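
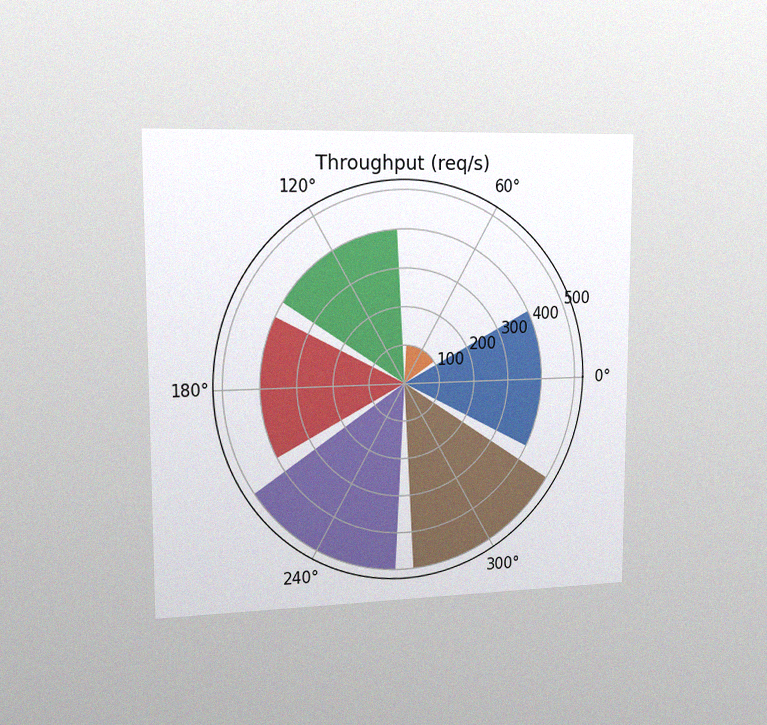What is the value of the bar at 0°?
The chart is viewed slightly from the left, with some photo noise. The bar at 0° reaches 400req/s on the radial axis.

400req/s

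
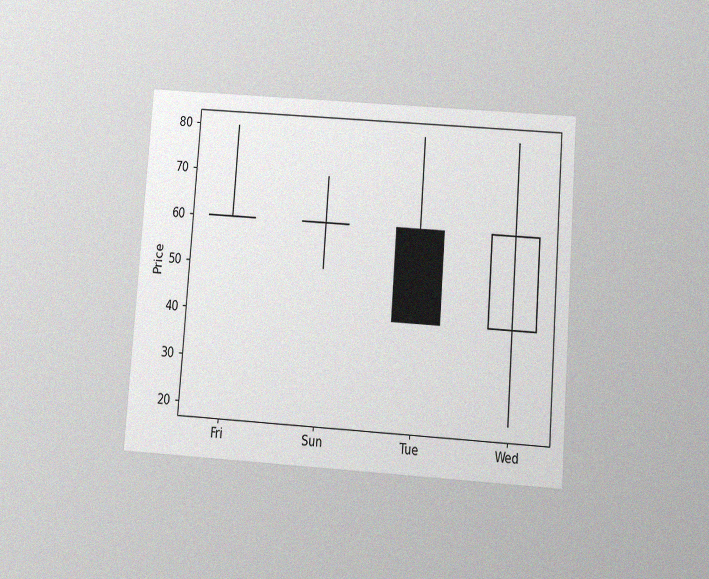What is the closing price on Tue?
The chart is tilted about 4° clockwise and viewed slightly from below, with some photo noise. The Tue candle closes at 40.

40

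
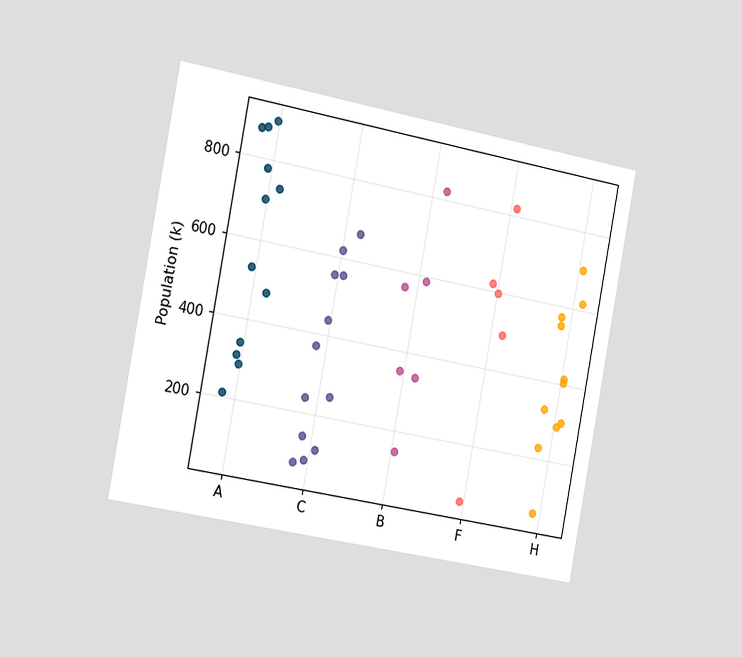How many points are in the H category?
11

The chart is tilted about 11° clockwise and viewed slightly from the left. Counting the markers in the H column gives 11.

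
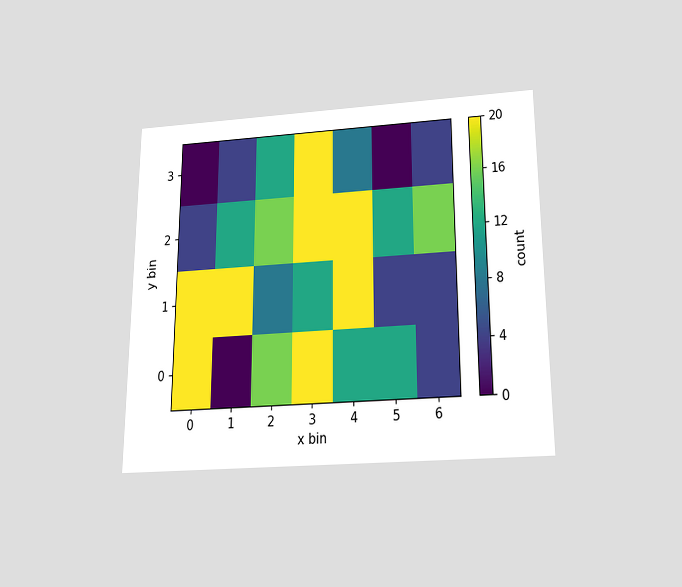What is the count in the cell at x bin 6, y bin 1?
The chart is viewed slightly from below. Matching the cell (6, 1) against the colorbar gives 4.

4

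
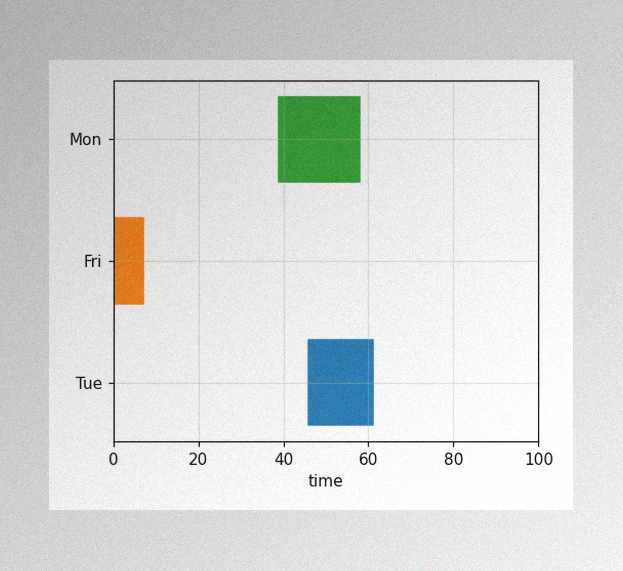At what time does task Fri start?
0

The image has some photo noise and uneven lighting. The Fri bar begins at t=0.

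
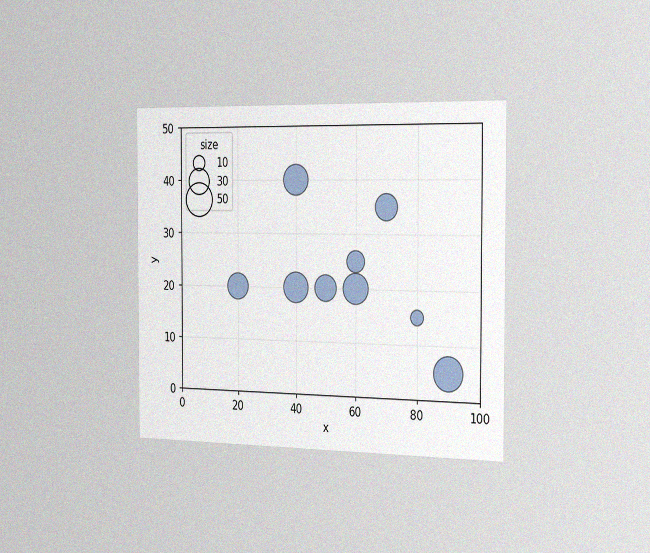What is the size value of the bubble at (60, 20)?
40

The chart is viewed slightly from the right, with some photo noise. Matching the bubble at (60, 20) against the size legend gives 40.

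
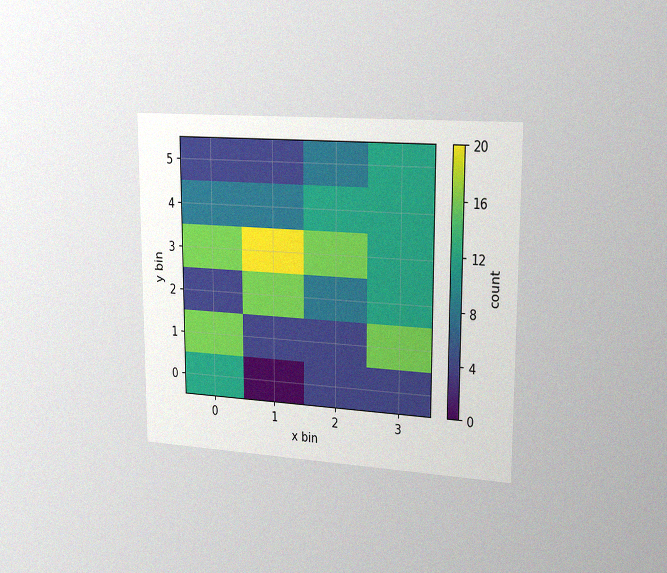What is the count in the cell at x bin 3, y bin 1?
16

The chart is viewed slightly from the right, with some photo noise. Matching the cell (3, 1) against the colorbar gives 16.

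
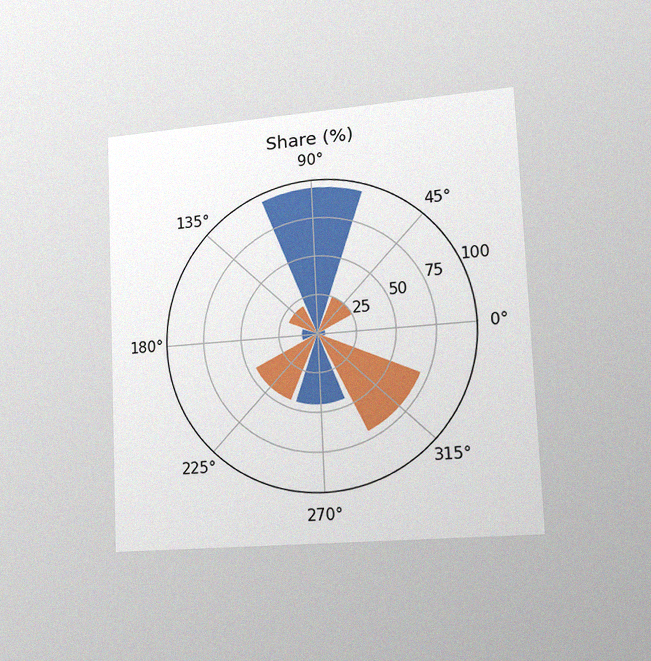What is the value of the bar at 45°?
25%

The chart is tilted about 3° counter-clockwise and viewed slightly from the right, with some photo noise. The bar at 45° reaches 25% on the radial axis.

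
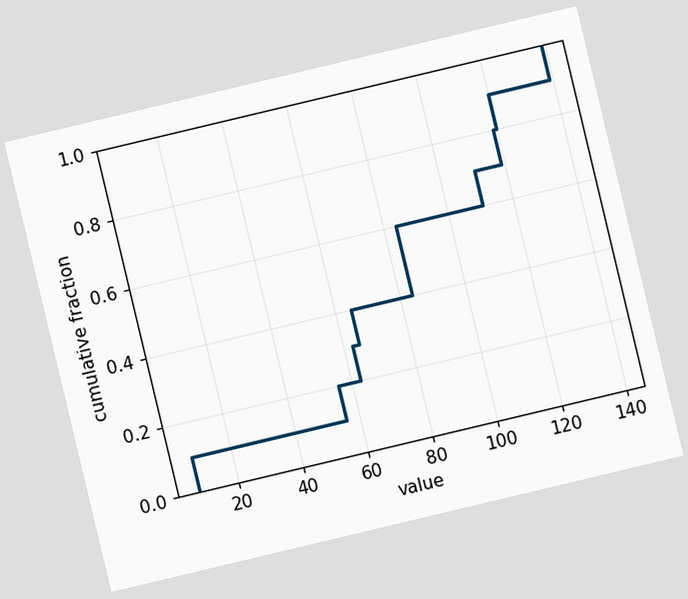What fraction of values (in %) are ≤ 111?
The chart is tilted about 13° counter-clockwise. At x=111 the ECDF step is at 70%.

70%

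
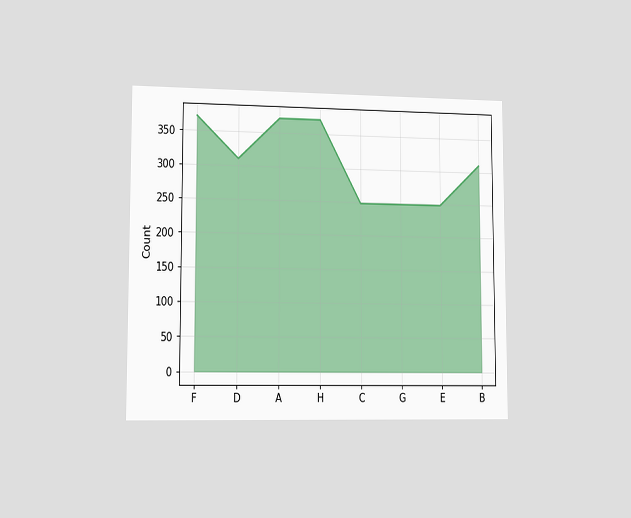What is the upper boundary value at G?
248

The chart is viewed slightly from the left. At G the upper boundary is at 248.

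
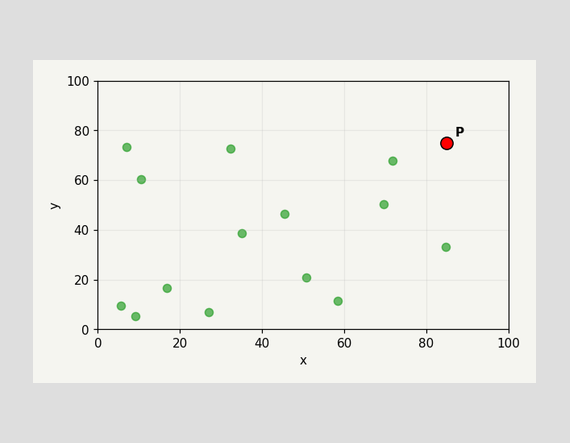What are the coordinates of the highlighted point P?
(85, 75)

Following the gridlines from P to each axis, P sits at (85, 75).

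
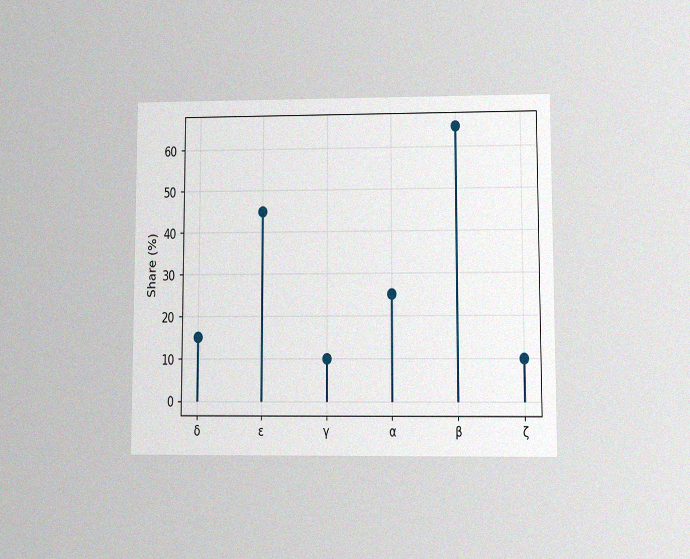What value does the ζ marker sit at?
10%

The chart is viewed at a slight angle, with some photo noise. The ζ marker sits at 10%.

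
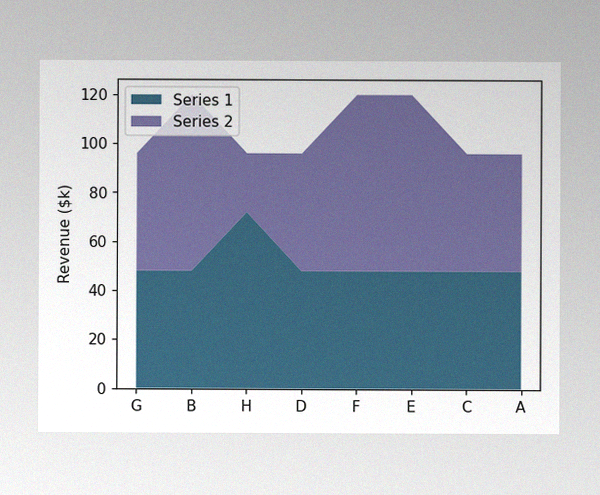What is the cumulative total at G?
The image has some photo noise and uneven lighting. The stacked total at G reaches $96k.

$96k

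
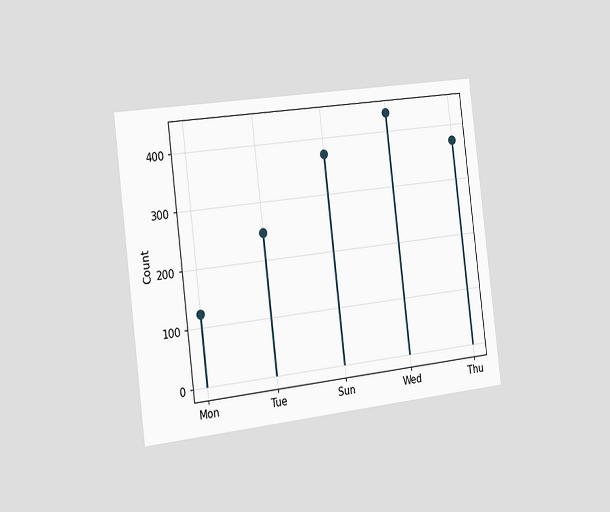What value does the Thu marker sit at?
The chart is tilted about 7° counter-clockwise and viewed slightly from the left. The Thu marker sits at 372.

372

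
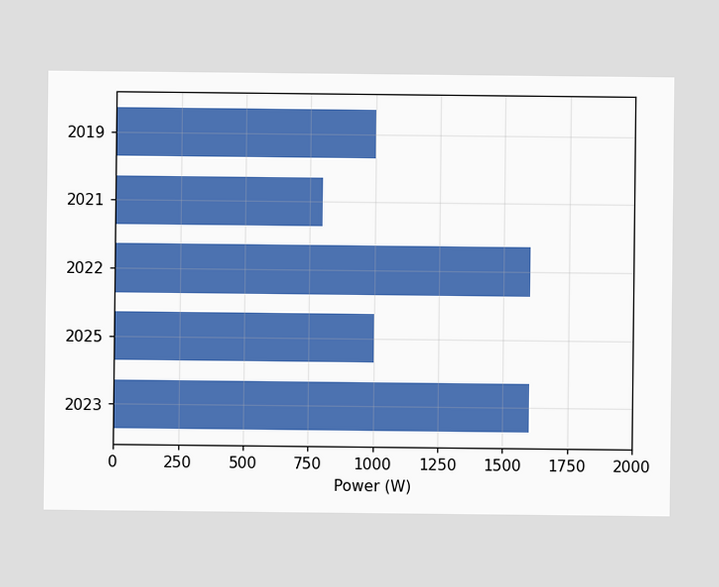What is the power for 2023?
Reading along the chart's x-axis, the 2023 bar reaches 1600W.

1600W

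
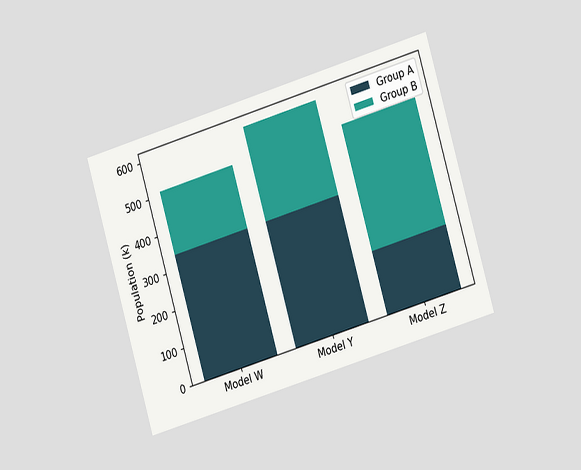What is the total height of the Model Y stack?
595k

The chart is tilted about 17° counter-clockwise and viewed at a slight angle. The Model Y stack's top reaches 595k on the y-axis.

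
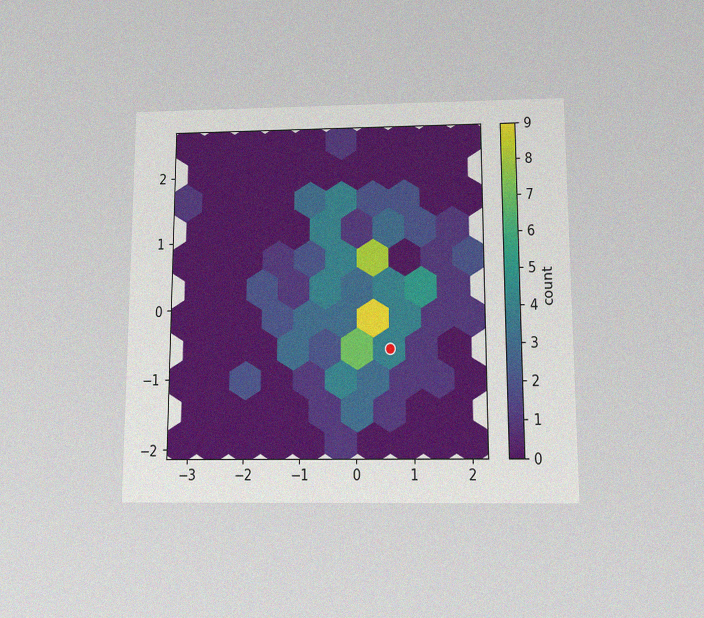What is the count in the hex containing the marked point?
The chart is viewed slightly from below, with some photo noise. The marked hex reads 4 on the colorbar.

4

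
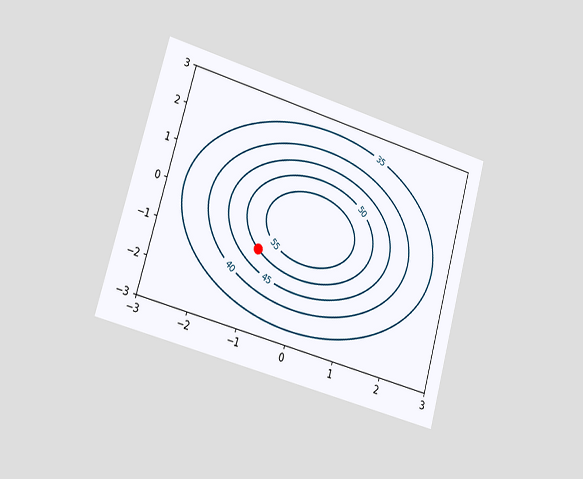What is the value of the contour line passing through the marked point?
50

The chart is tilted about 16° clockwise and viewed slightly from the left. The marked point sits on the contour labelled 50.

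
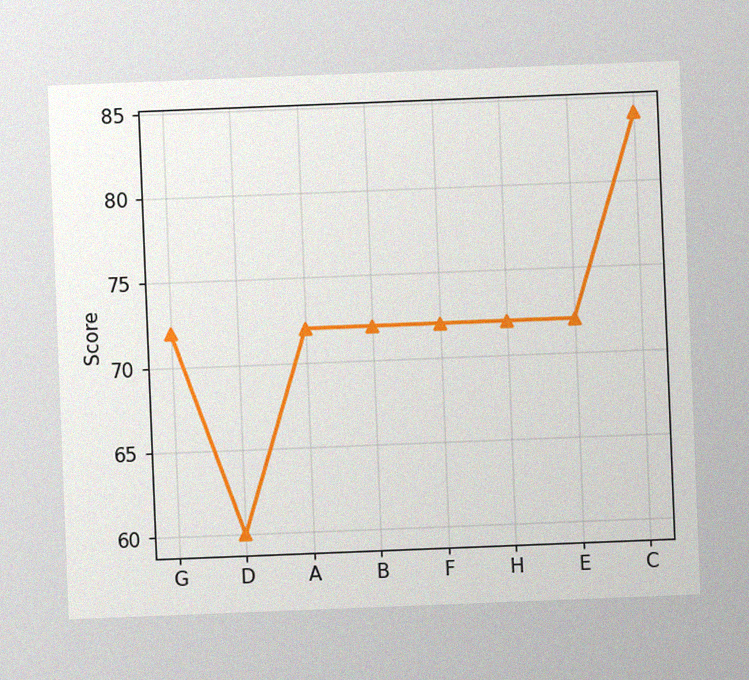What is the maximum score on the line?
84

The chart is tilted about 2° counter-clockwise, with some photo noise. The highest point is at C, and reading across to the y-axis gives 84.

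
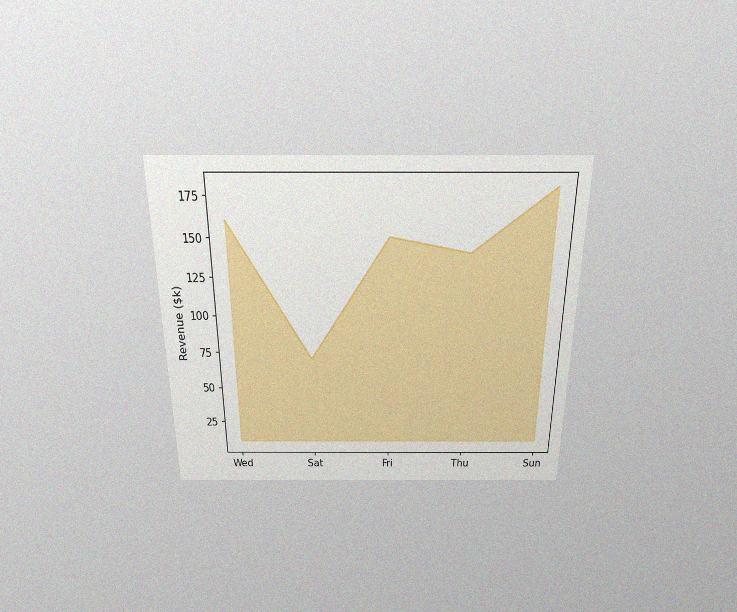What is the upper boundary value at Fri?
The chart is viewed slightly from above, with some photo noise. At Fri the upper boundary is at $150k.

$150k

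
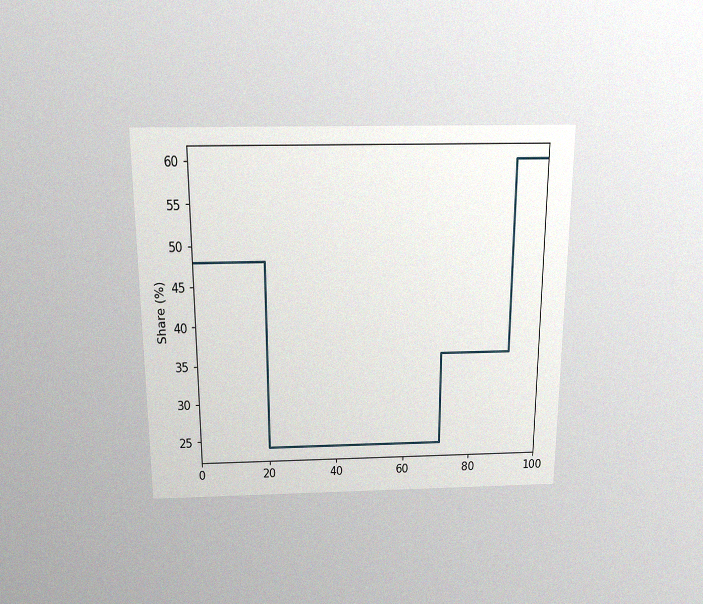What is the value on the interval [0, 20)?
The chart is viewed slightly from above, with some photo noise. On [0, 20) the step sits at 48%.

48%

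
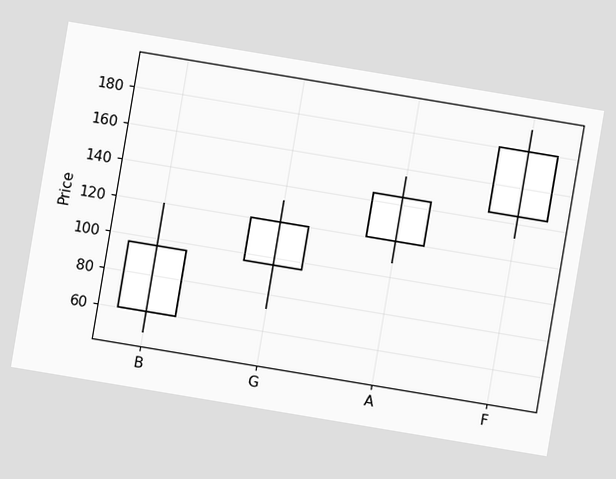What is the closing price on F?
180

The chart is tilted about 9° clockwise. The F candle closes at 180.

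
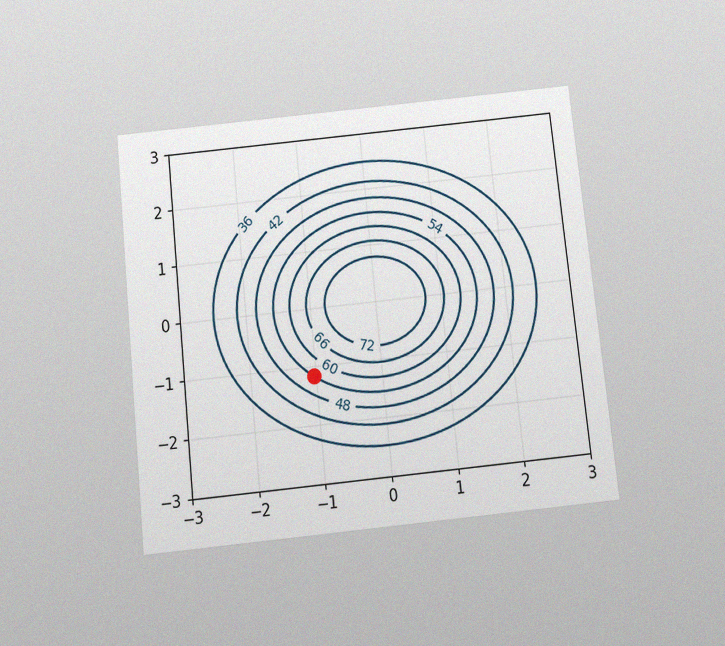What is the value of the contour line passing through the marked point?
The chart is tilted about 6° counter-clockwise and viewed slightly from below, with some photo noise. The marked point sits on the contour labelled 54.

54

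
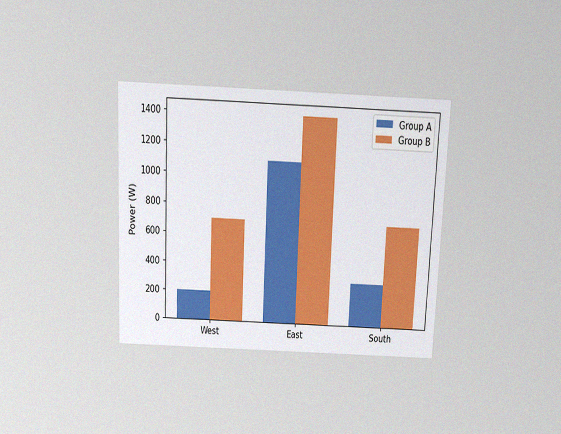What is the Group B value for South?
The chart is tilted about 3° clockwise and viewed slightly from above, with some photo noise. The Group B bar at South reaches 700W on the y-axis.

700W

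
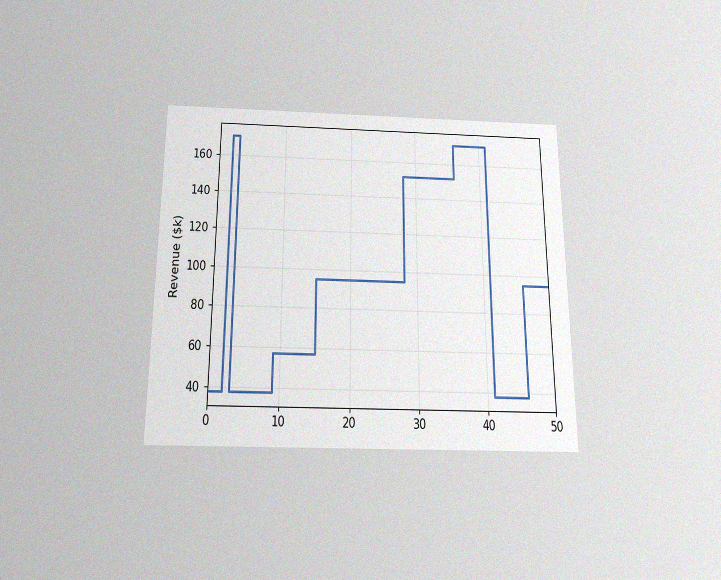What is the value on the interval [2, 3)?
$171k

The chart is viewed slightly from below, with some photo noise. On [2, 3) the step sits at $171k.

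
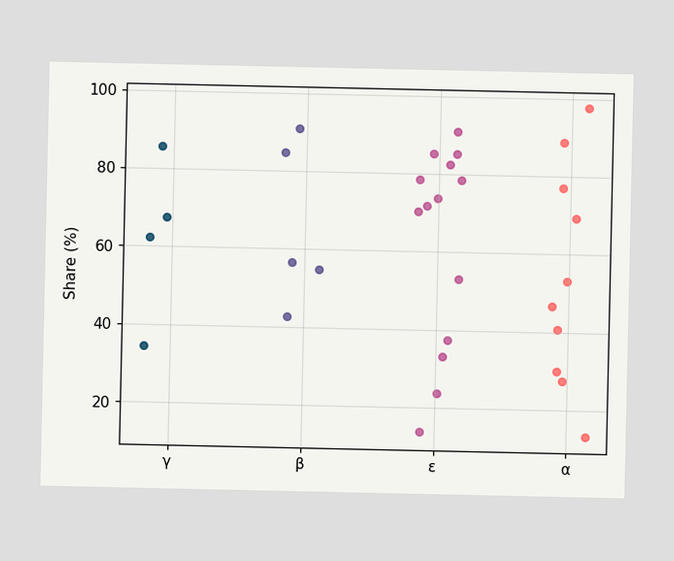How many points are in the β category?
Counting the markers in the β column gives 5.

5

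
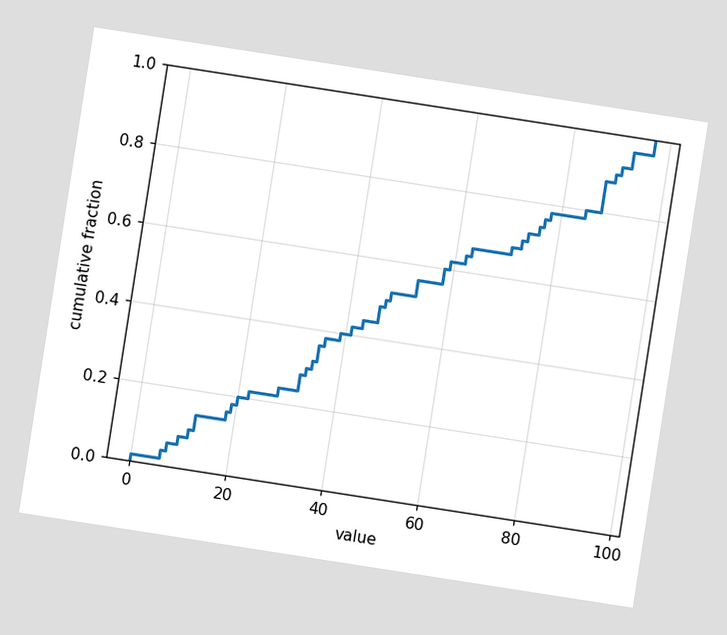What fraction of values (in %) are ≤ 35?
36%

The chart is tilted about 9° clockwise. At x=35 the ECDF step is at 36%.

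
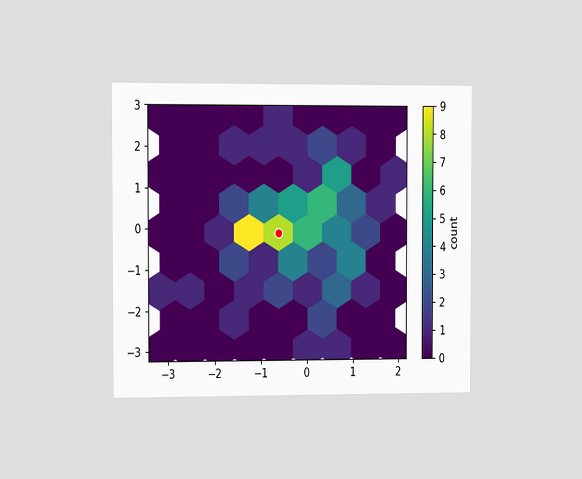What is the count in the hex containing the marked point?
The chart is viewed slightly from the left. The marked hex reads 8 on the colorbar.

8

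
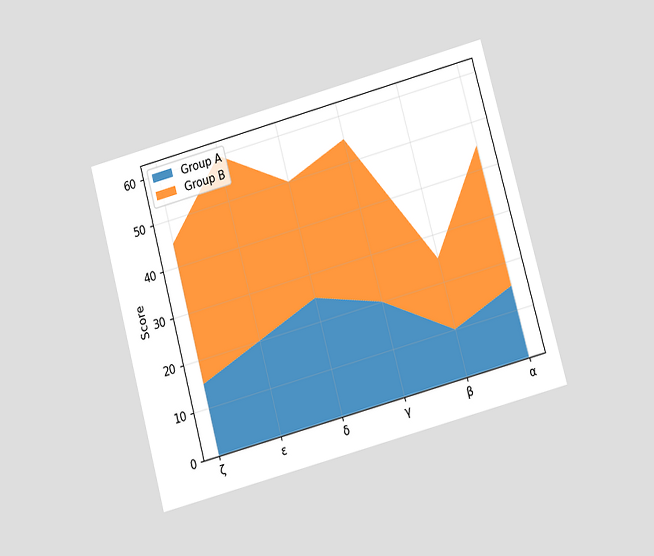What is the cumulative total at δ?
50

The chart is tilted about 15° counter-clockwise and viewed at a slight angle. The stacked total at δ reaches 50.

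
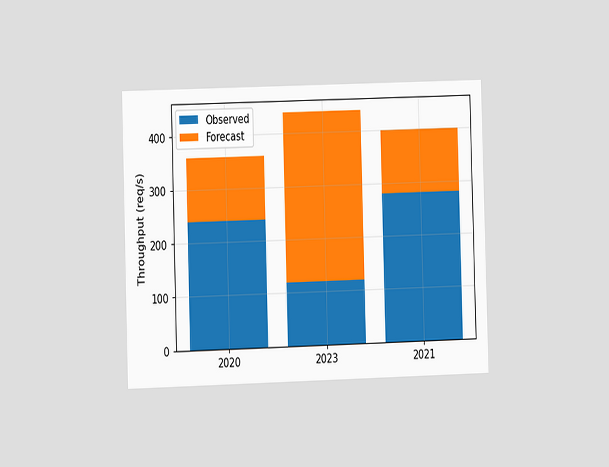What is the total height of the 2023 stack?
440req/s

The chart is viewed at a slight angle. The 2023 stack's top reaches 440req/s on the y-axis.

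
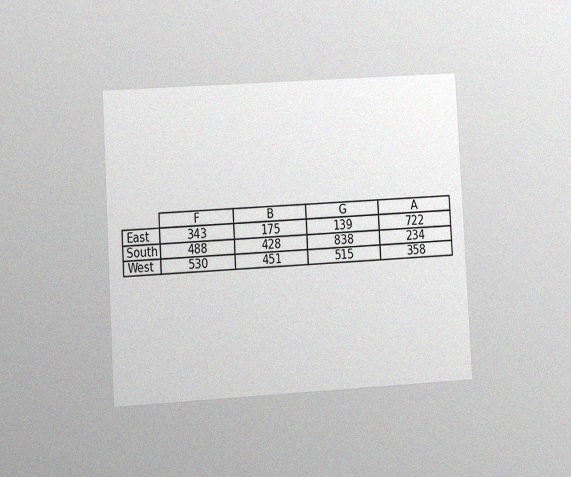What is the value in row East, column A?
722

The chart is tilted about 3° counter-clockwise and viewed at a slight angle, with some photo noise. The (East, A) cell reads 722.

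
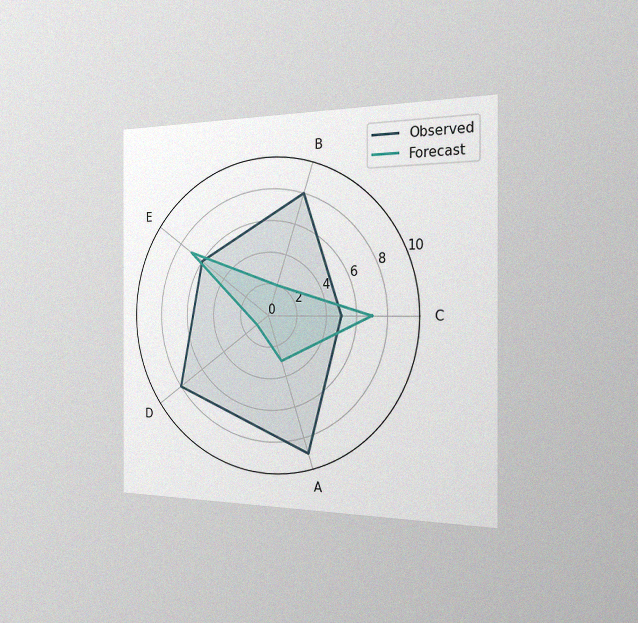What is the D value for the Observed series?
8

The chart is viewed slightly from the right, with some photo noise. On the D axis, Observed reaches 8.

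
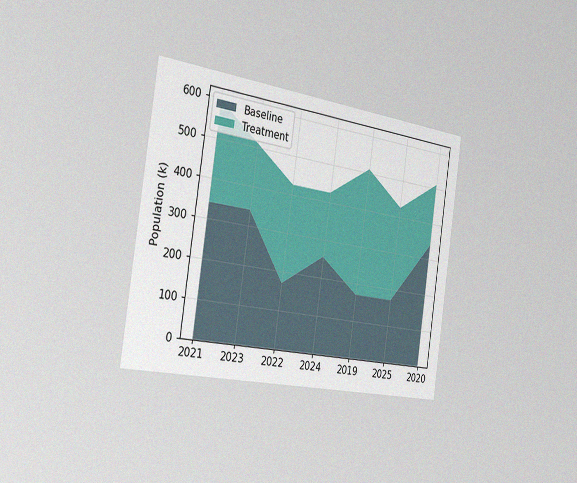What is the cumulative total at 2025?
425k

The chart is tilted about 8° clockwise and viewed slightly from the left, with some photo noise. The stacked total at 2025 reaches 425k.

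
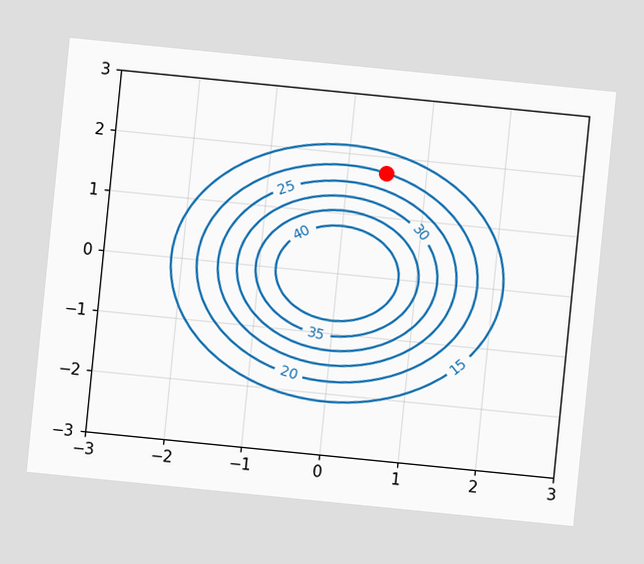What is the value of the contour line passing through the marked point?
The chart is tilted about 6° clockwise. The marked point sits on the contour labelled 20.

20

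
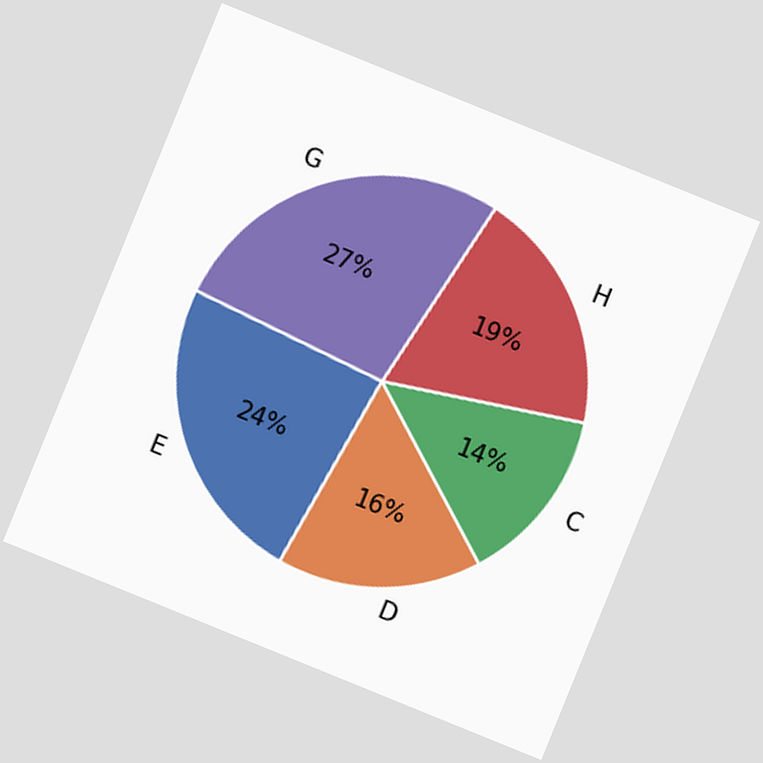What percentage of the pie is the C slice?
The chart is tilted about 22° clockwise. The C slice takes up 14% of the pie.

14%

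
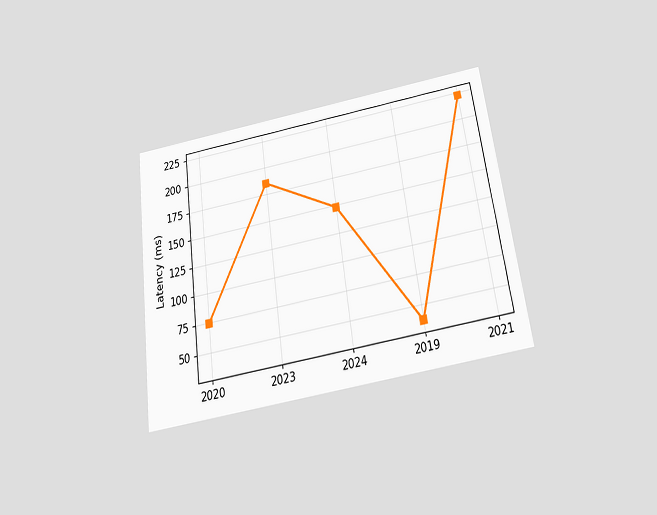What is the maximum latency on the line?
222ms

The chart is tilted about 8° counter-clockwise and viewed slightly from below. The highest point is at 2021, and reading across to the y-axis gives 222ms.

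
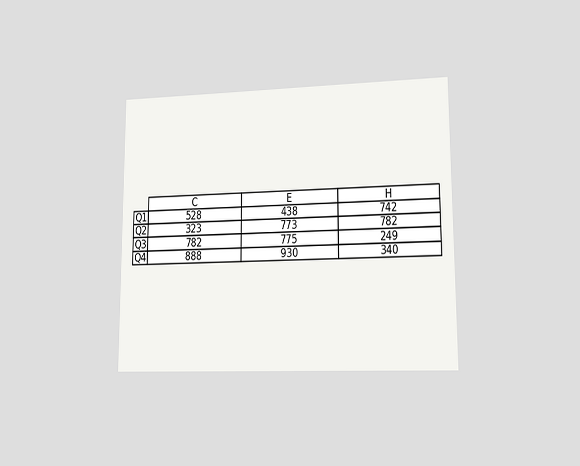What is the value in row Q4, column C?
The chart is viewed at a slight angle. The (Q4, C) cell reads 888.

888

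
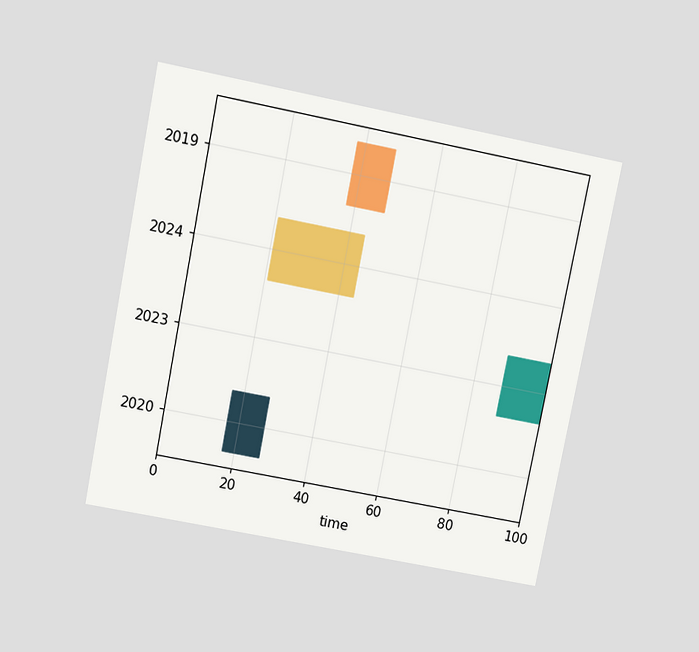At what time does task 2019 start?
The chart is tilted about 11° clockwise and viewed slightly from above. The 2019 bar begins at t=38.

38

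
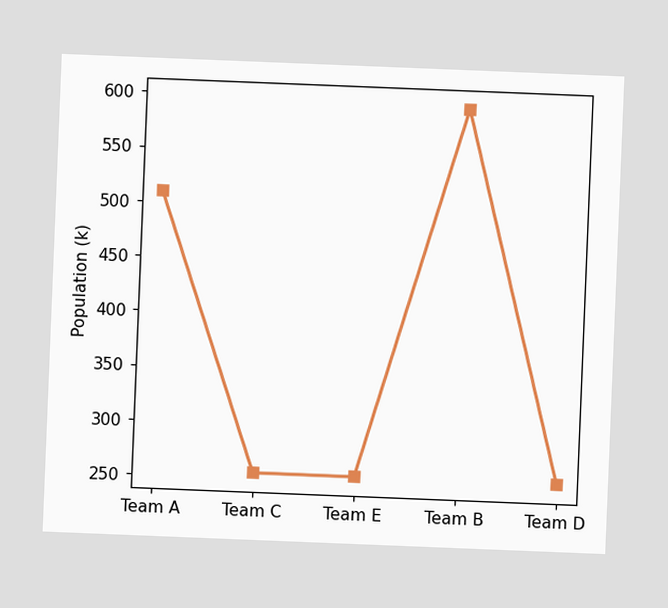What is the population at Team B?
595k

The chart is tilted about 2° clockwise. At Team B, the line is at 595k.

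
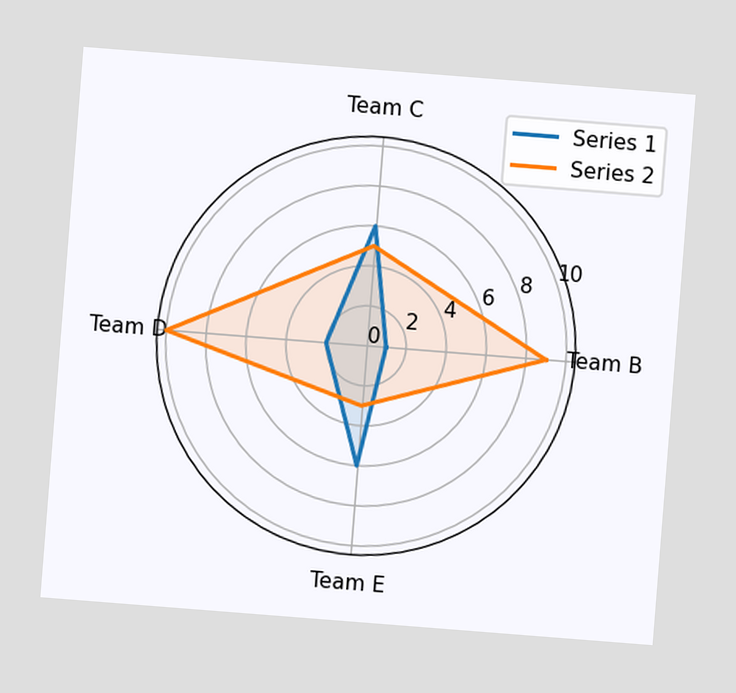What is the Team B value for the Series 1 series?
1

The chart is tilted about 4° clockwise. On the Team B axis, Series 1 reaches 1.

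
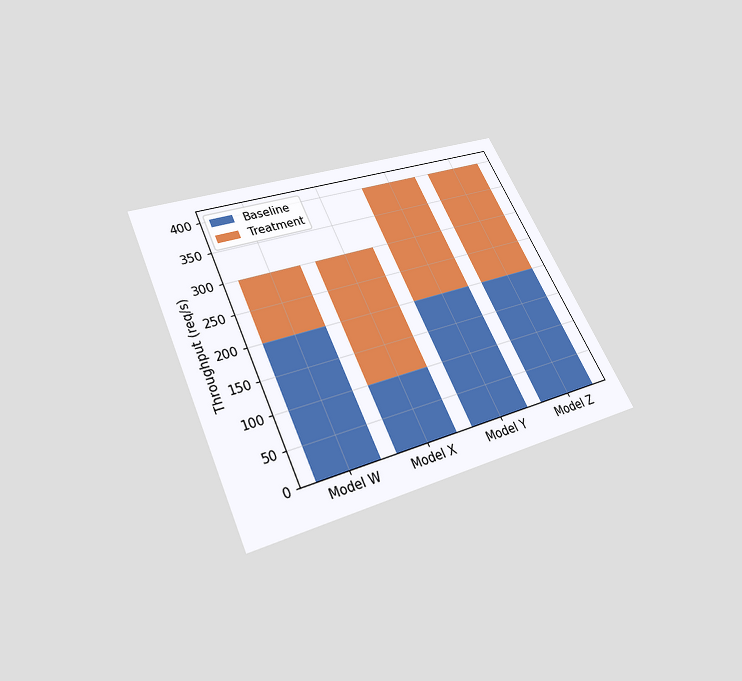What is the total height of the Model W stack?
The chart is tilted about 25° counter-clockwise and viewed slightly from below. The Model W stack's top reaches 300req/s on the y-axis.

300req/s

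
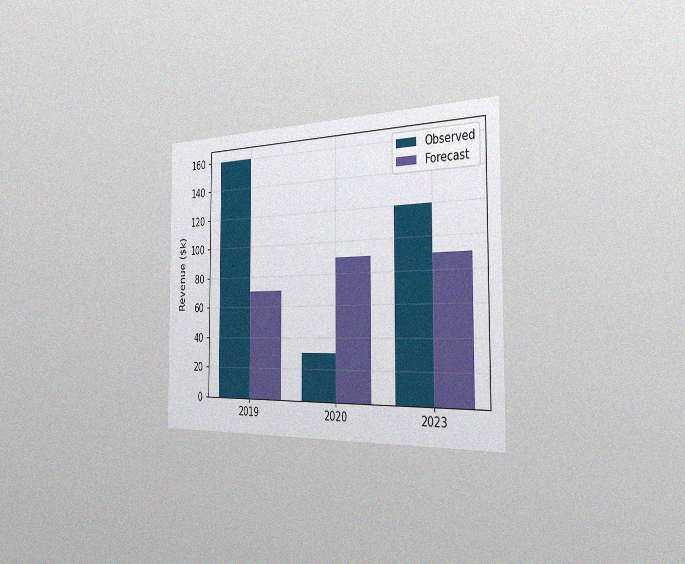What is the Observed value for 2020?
$30k

The chart is viewed slightly from the right, with some photo noise. The Observed bar at 2020 reaches $30k on the y-axis.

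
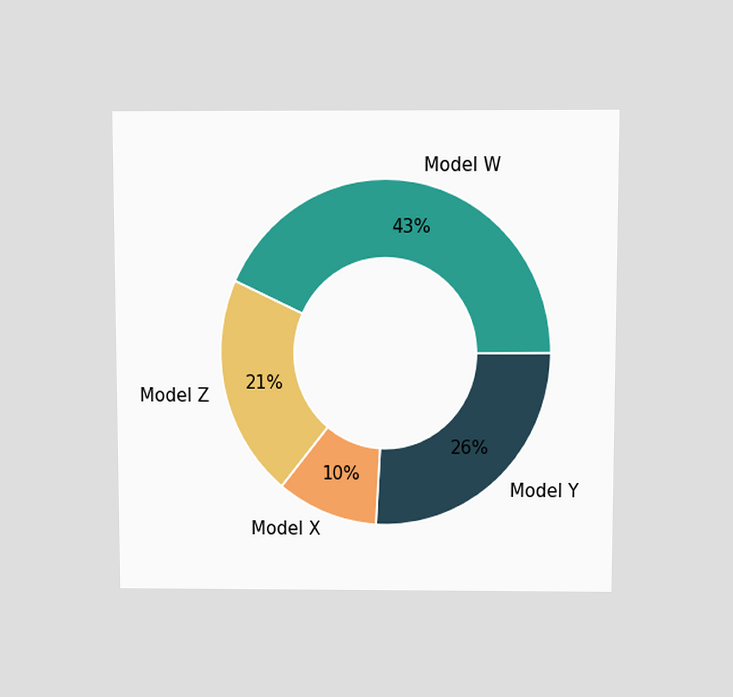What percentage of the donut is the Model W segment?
43%

The chart is viewed slightly from above. The Model W segment takes up 43% of the ring.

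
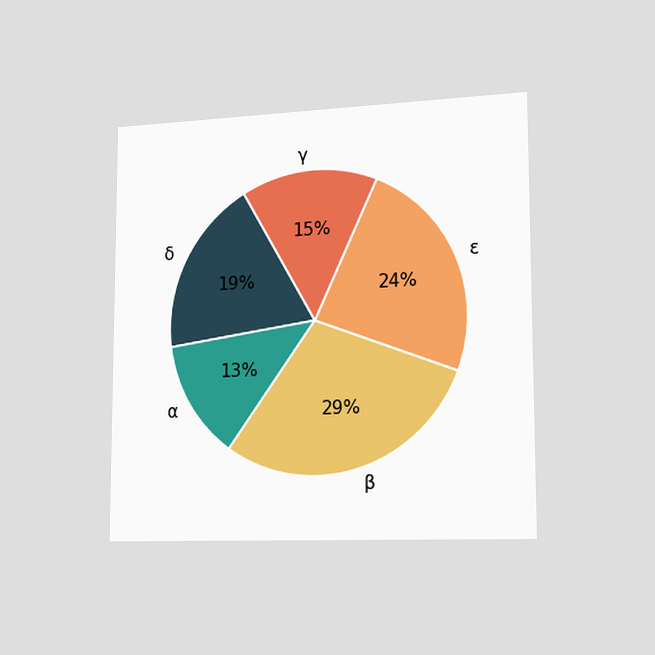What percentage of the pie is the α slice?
13%

The chart is viewed slightly from the right. The α slice takes up 13% of the pie.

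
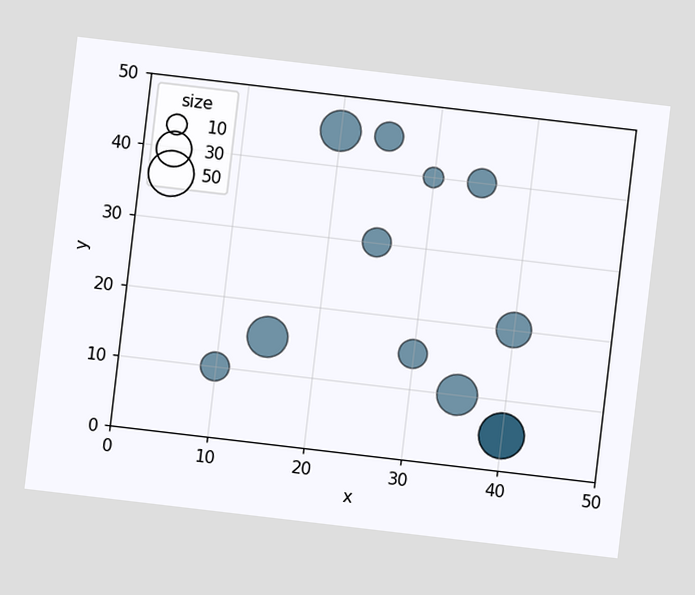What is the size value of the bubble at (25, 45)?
The chart is tilted about 7° clockwise. Matching the bubble at (25, 45) against the size legend gives 20.

20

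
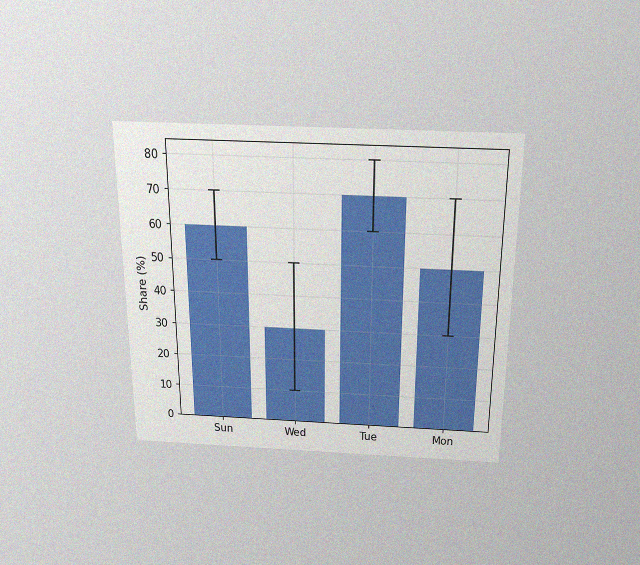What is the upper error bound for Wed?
50%

The chart is viewed slightly from above, with some photo noise. The Wed bar's upper whisker reaches 50%.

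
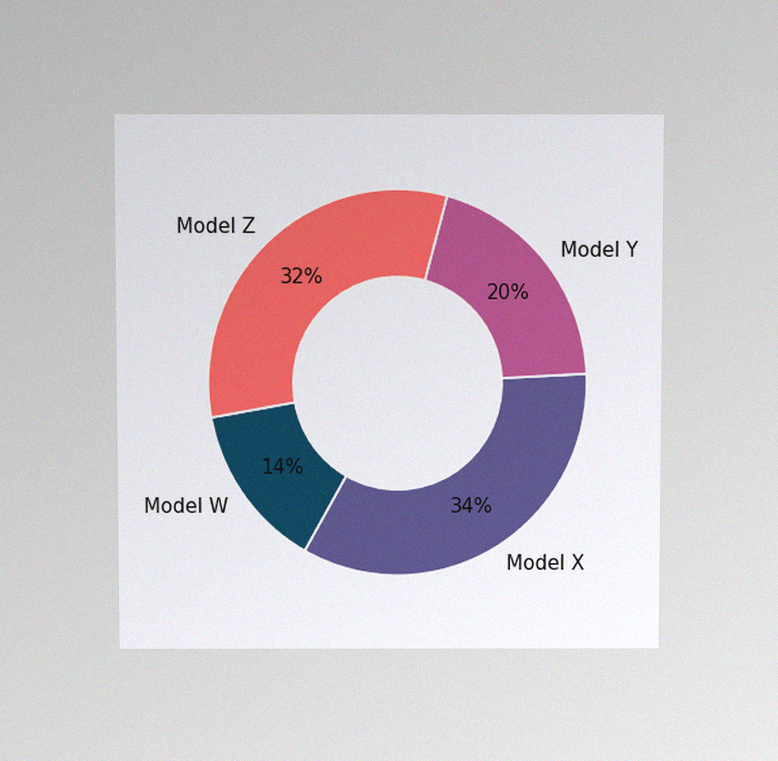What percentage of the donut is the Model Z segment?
32%

The chart is viewed slightly from above, with some photo noise. The Model Z segment takes up 32% of the ring.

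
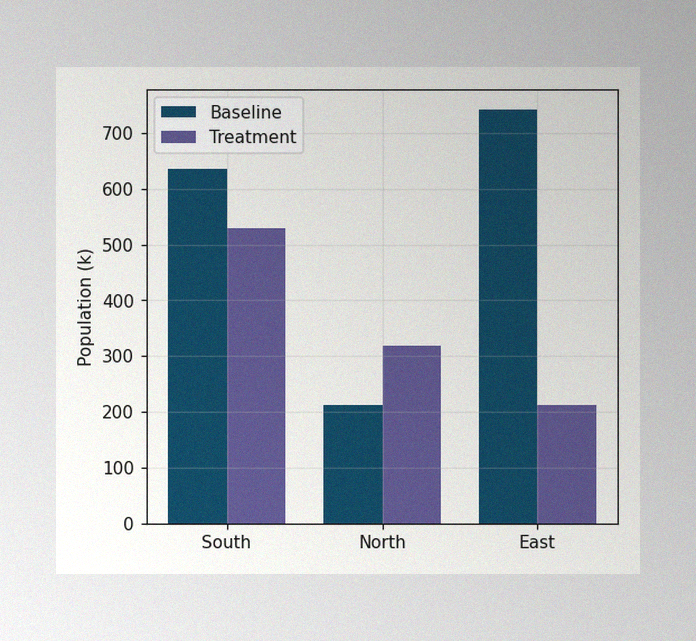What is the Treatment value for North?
The image has some photo noise and uneven lighting. The Treatment bar at North reaches 318k on the y-axis.

318k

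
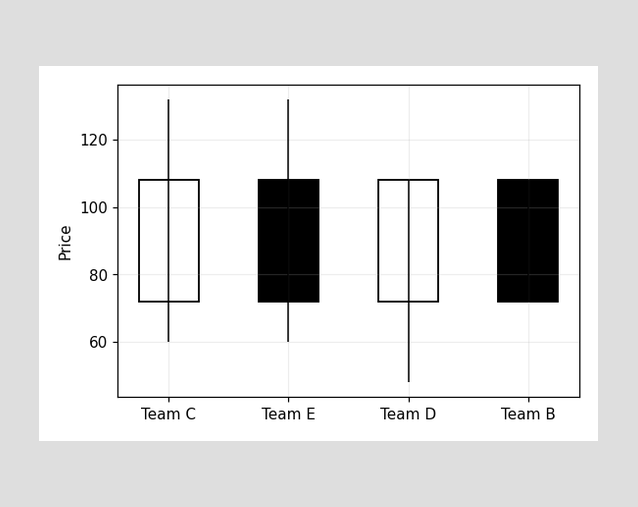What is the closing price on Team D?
The Team D candle closes at 108.

108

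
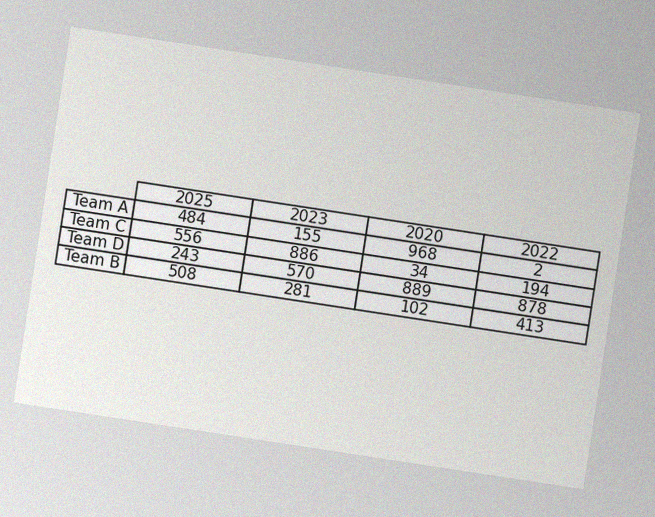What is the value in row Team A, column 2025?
The chart is tilted about 9° clockwise, with some photo noise. The (Team A, 2025) cell reads 484.

484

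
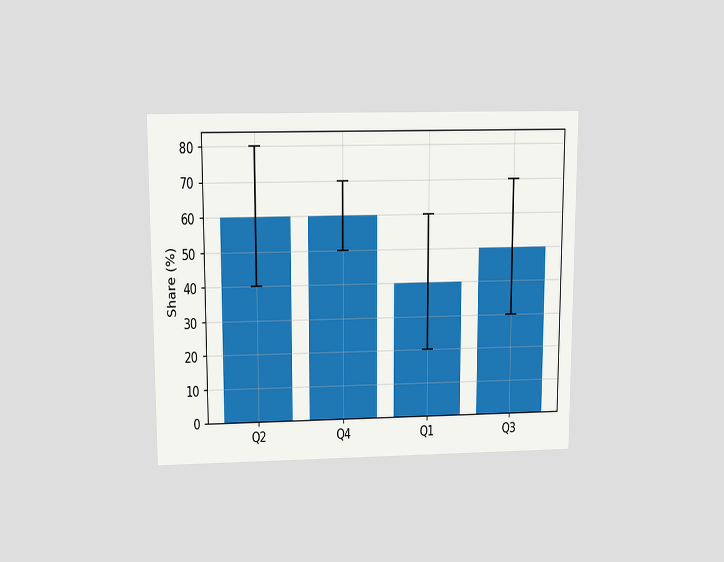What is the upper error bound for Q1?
60%

The chart is viewed slightly from above. The Q1 bar's upper whisker reaches 60%.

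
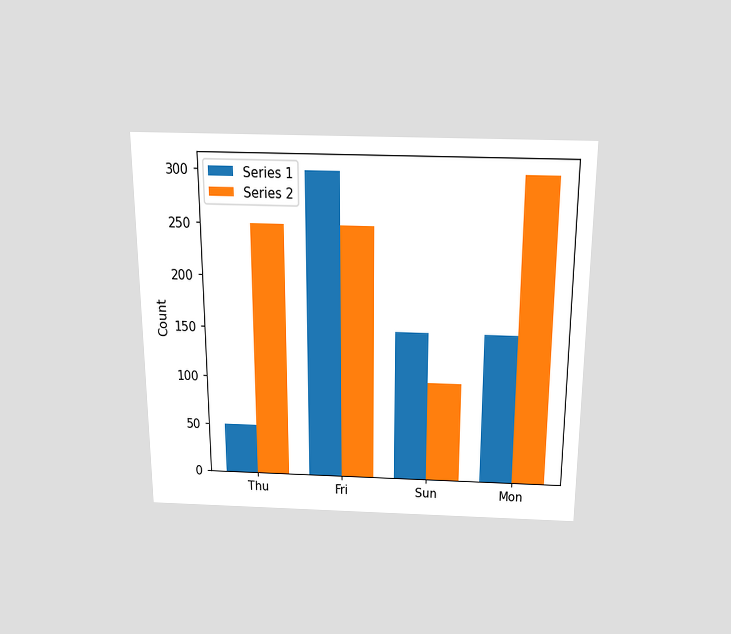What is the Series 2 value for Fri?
The chart is viewed slightly from above. The Series 2 bar at Fri reaches 250 on the y-axis.

250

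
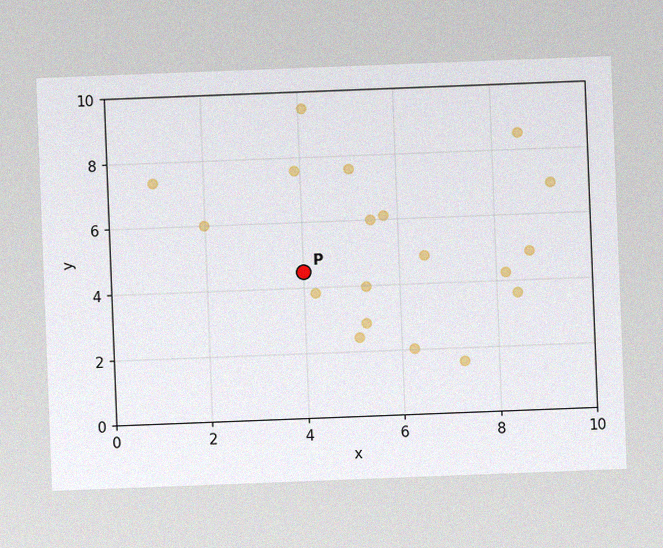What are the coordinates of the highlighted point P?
(4, 4.5)

The chart is tilted about 2° counter-clockwise, with some photo noise. Following the gridlines from P to each axis, P sits at (4, 4.5).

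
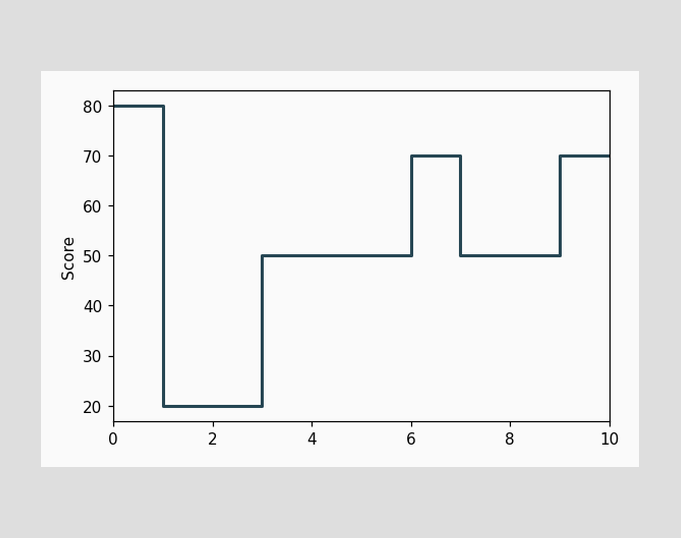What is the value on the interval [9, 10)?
On [9, 10) the step sits at 70.

70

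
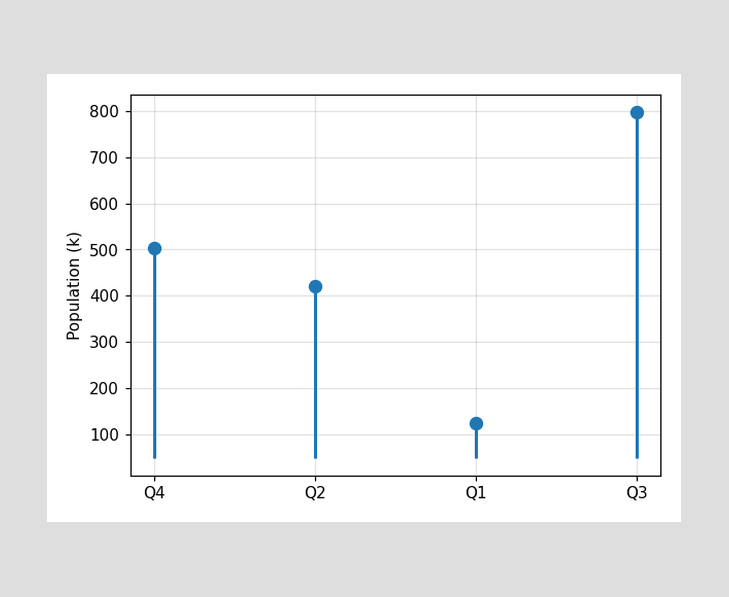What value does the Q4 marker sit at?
The Q4 marker sits at 504k.

504k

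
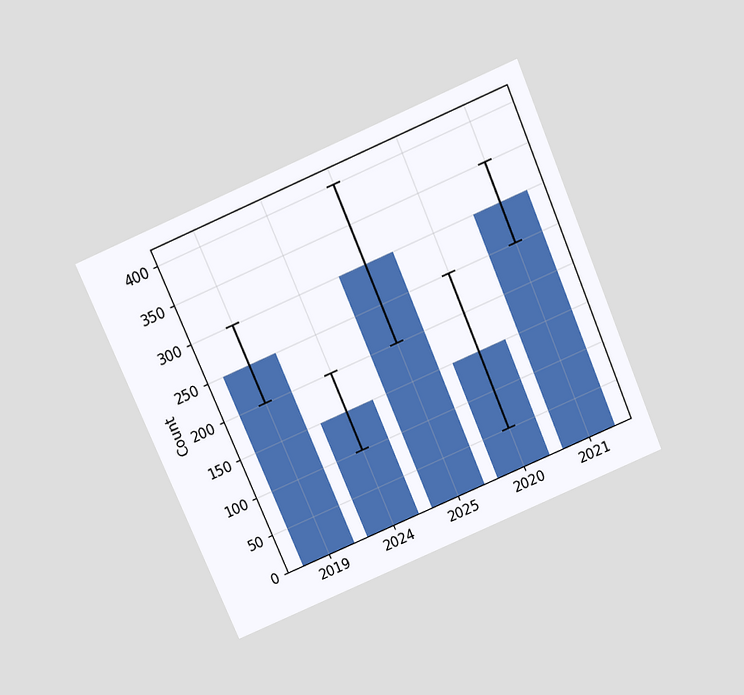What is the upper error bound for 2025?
The chart is tilted about 23° counter-clockwise and viewed slightly from above. The 2025 bar's upper whisker reaches 400.

400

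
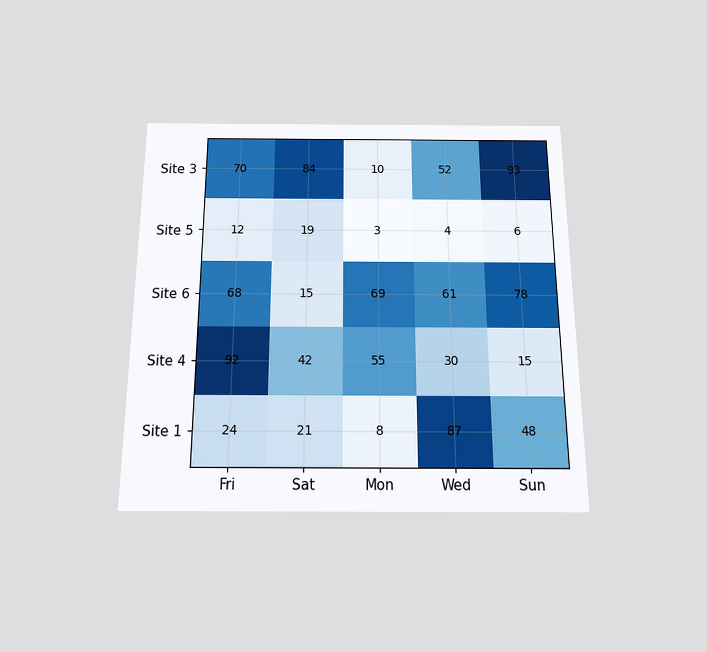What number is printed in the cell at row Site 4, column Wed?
30

The chart is viewed slightly from below. The (Site 4, Wed) cell reads 30.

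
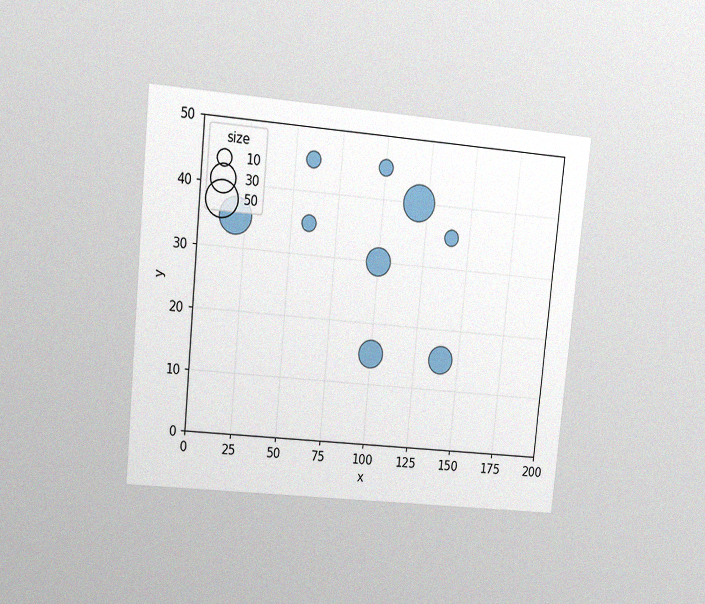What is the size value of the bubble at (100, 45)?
The chart is tilted about 5° clockwise and viewed at a slight angle, with some photo noise. Matching the bubble at (100, 45) against the size legend gives 10.

10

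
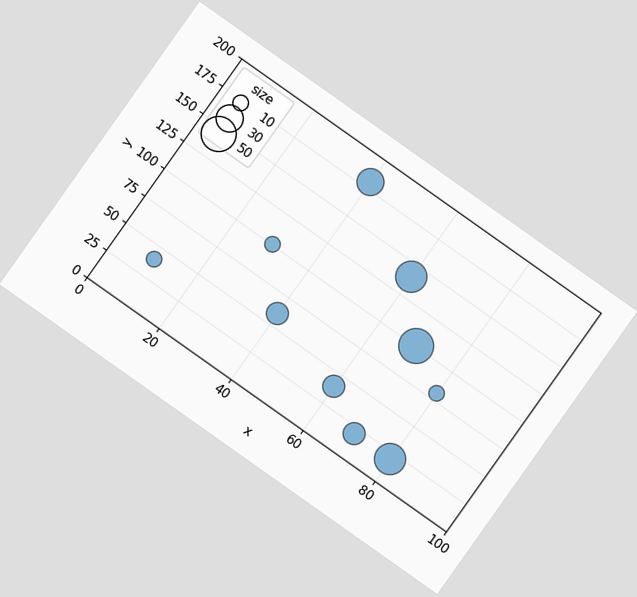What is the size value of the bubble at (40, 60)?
The chart is tilted about 35° clockwise. Matching the bubble at (40, 60) against the size legend gives 20.

20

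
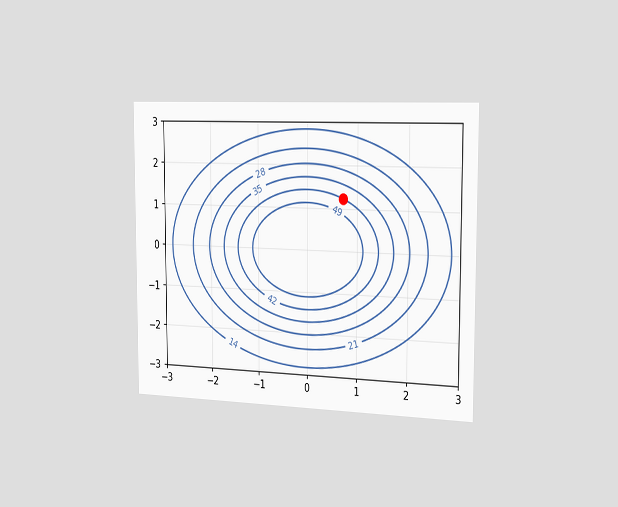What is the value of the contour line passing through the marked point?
The chart is viewed slightly from the right. The marked point sits on the contour labelled 42.

42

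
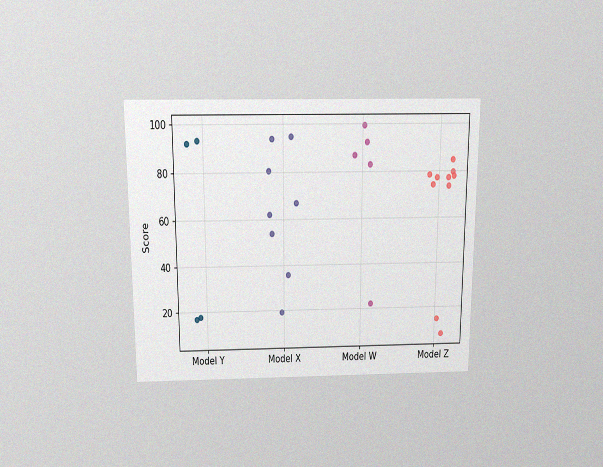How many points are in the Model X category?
8

The chart is viewed slightly from above, with some photo noise. Counting the markers in the Model X column gives 8.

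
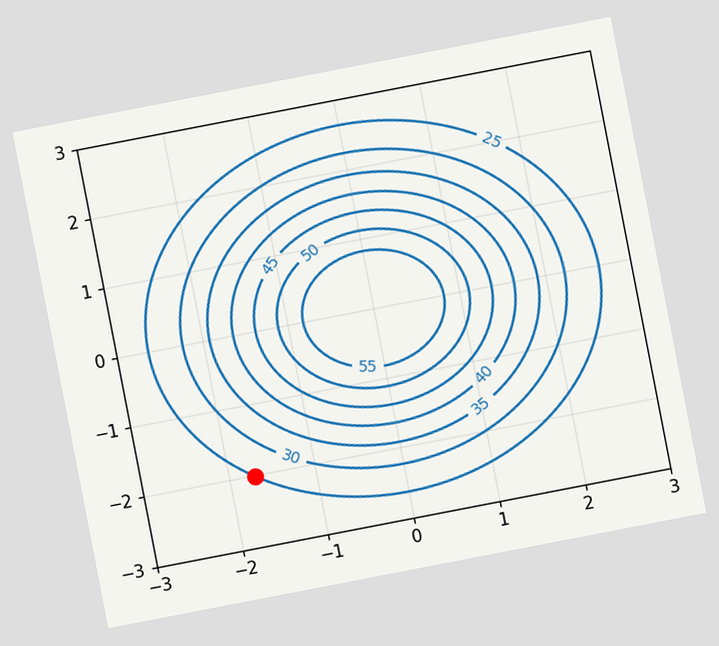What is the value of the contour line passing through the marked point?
25

The chart is tilted about 11° counter-clockwise. The marked point sits on the contour labelled 25.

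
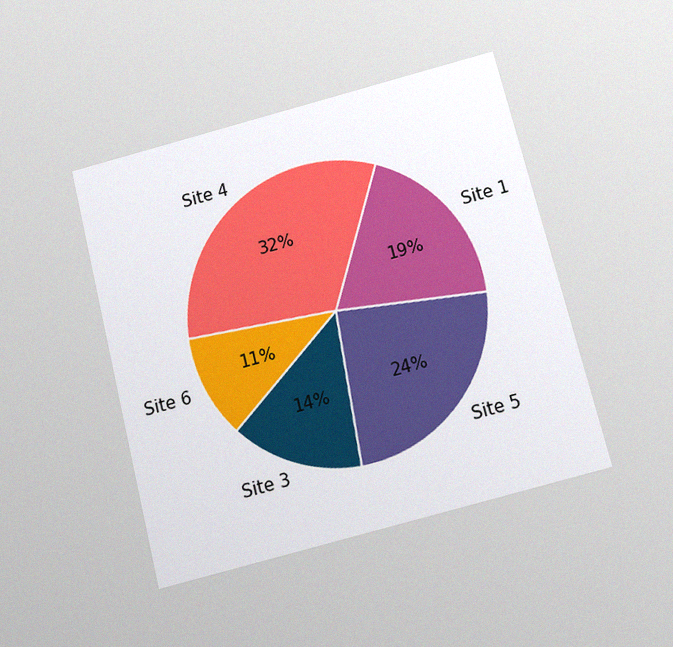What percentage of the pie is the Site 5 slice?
24%

The chart is tilted about 14° counter-clockwise and viewed slightly from below, with some photo noise. The Site 5 slice takes up 24% of the pie.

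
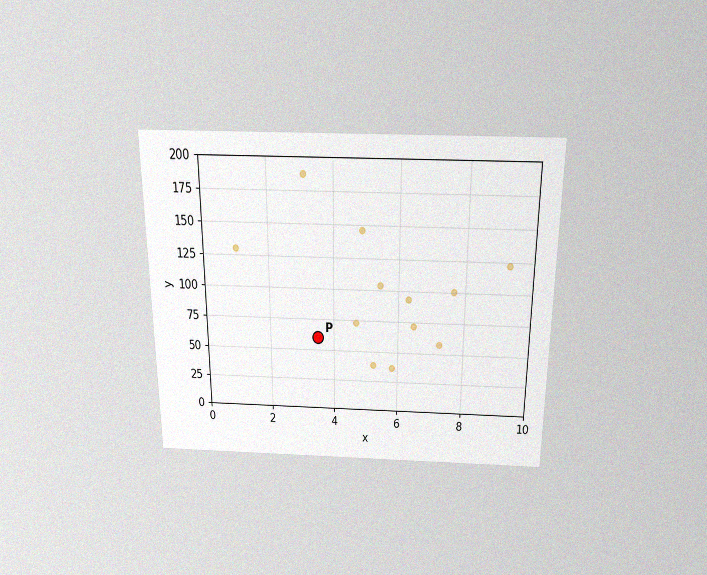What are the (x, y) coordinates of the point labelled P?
(3.5, 60)

The chart is viewed slightly from above, with some photo noise. Following the gridlines from P to each axis, P sits at (3.5, 60).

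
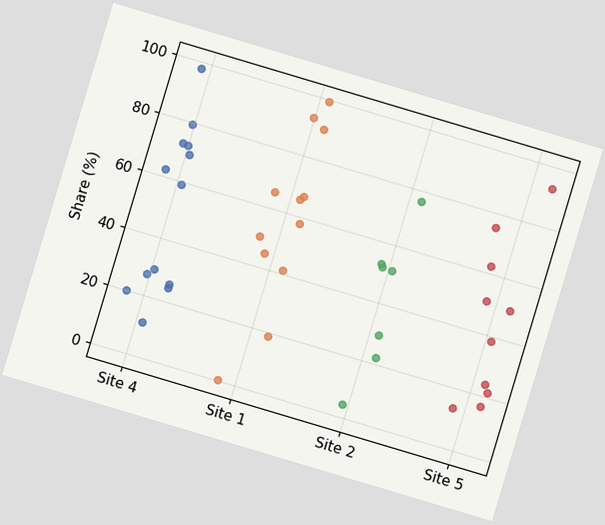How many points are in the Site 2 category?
The chart is tilted about 17° clockwise. Counting the markers in the Site 2 column gives 7.

7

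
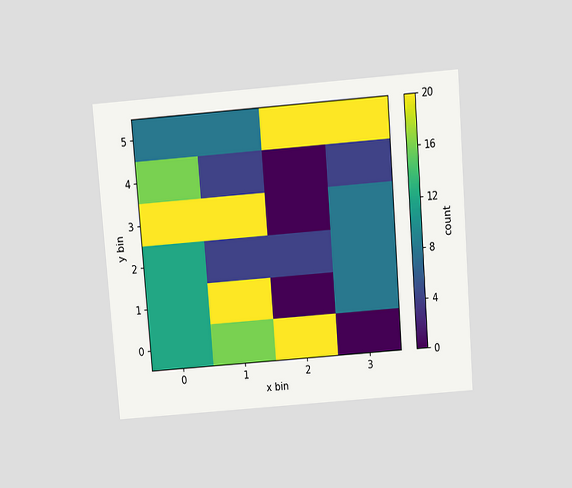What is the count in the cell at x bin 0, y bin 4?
16

The chart is tilted about 4° counter-clockwise and viewed slightly from above. Matching the cell (0, 4) against the colorbar gives 16.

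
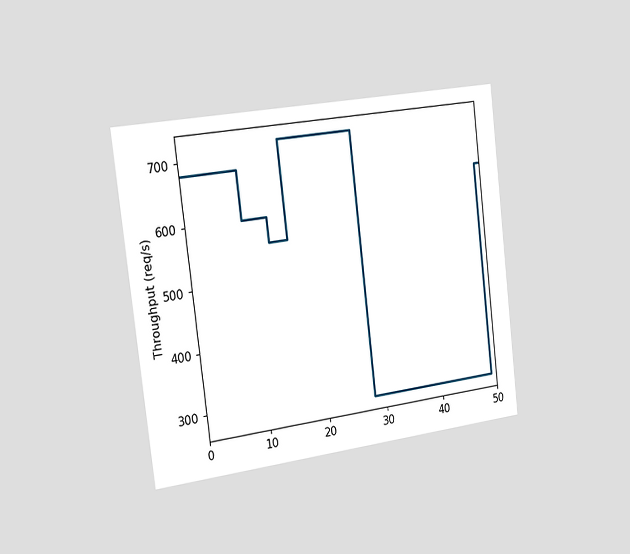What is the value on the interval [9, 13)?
The chart is tilted about 7° counter-clockwise and viewed slightly from the left. On [9, 13) the step sits at 600req/s.

600req/s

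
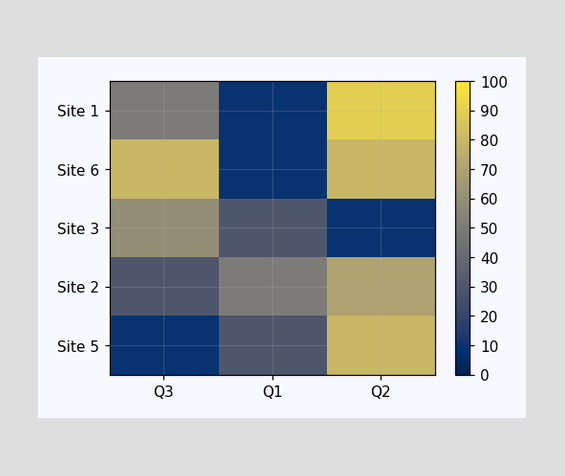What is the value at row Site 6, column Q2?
Matching cell (Site 6, Q2) against the colorbar gives 80.

80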